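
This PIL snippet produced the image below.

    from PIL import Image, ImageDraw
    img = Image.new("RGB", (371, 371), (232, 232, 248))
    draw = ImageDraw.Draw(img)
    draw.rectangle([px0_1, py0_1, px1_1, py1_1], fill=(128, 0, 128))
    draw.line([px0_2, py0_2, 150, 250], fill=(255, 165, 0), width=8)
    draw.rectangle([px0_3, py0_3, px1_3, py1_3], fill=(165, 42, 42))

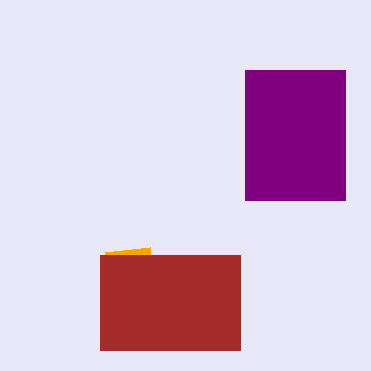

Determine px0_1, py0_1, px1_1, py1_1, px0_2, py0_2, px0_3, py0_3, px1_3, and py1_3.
px0_1 = 245
py0_1 = 70
px1_1 = 345
py1_1 = 200
px0_2 = 105
py0_2 = 255
px0_3 = 100
py0_3 = 255
px1_3 = 240
py1_3 = 350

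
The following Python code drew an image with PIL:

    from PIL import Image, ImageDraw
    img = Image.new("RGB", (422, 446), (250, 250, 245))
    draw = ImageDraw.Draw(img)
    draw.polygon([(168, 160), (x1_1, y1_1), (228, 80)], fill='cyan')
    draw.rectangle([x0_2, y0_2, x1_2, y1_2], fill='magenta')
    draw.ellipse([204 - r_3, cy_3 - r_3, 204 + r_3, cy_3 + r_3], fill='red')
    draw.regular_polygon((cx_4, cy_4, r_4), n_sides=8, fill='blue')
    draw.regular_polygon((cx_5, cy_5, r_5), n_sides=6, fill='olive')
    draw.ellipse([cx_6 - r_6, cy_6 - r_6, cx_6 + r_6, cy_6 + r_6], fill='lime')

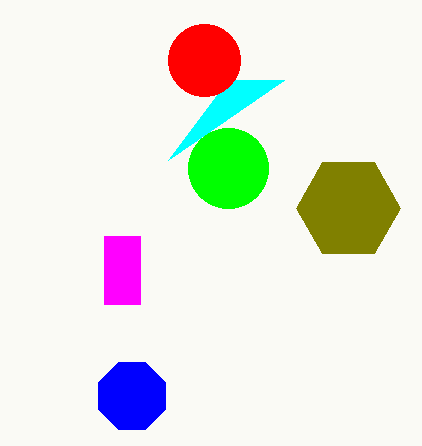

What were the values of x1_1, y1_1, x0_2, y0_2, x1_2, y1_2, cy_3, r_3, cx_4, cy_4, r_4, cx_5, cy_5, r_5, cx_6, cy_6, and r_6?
x1_1 = 284; y1_1 = 80; x0_2 = 104; y0_2 = 236; x1_2 = 140; y1_2 = 304; cy_3 = 60; r_3 = 36; cx_4 = 132; cy_4 = 396; r_4 = 36; cx_5 = 348; cy_5 = 208; r_5 = 52; cx_6 = 228; cy_6 = 168; r_6 = 40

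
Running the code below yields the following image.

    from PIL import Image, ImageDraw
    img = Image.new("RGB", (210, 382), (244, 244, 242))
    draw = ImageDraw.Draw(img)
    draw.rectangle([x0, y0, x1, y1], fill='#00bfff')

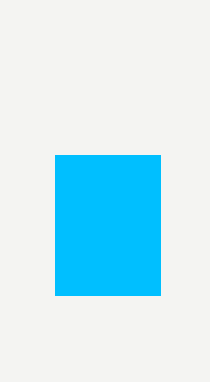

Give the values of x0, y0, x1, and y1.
x0 = 55, y0 = 155, x1 = 160, y1 = 295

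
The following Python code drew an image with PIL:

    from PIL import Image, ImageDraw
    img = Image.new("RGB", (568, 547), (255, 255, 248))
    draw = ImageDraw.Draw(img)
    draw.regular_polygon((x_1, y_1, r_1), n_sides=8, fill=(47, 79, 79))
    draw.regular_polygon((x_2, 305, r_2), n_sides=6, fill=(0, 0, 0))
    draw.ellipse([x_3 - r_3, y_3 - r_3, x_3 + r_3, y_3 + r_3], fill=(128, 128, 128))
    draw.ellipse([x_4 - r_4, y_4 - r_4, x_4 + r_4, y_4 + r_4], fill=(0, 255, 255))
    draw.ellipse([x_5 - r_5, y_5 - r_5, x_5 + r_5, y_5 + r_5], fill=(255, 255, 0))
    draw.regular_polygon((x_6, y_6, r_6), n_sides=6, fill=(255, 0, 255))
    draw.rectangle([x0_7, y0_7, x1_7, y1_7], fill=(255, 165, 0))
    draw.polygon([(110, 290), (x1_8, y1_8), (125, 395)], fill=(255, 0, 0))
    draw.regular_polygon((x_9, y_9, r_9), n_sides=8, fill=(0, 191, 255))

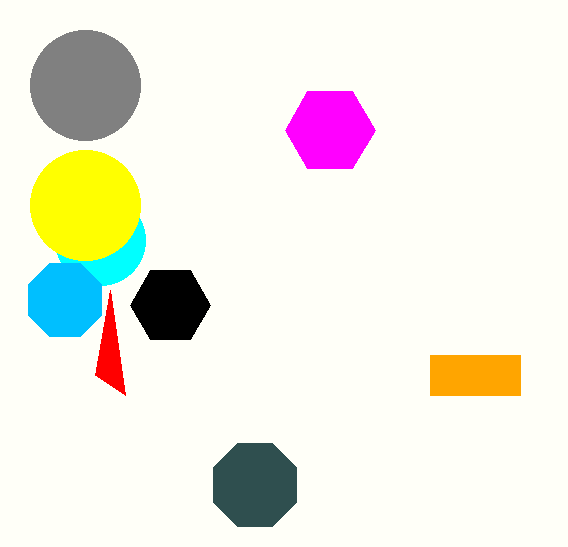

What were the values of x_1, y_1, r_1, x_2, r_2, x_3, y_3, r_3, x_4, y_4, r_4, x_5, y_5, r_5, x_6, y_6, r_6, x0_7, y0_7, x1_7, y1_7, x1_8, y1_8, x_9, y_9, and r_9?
x_1 = 255, y_1 = 485, r_1 = 45, x_2 = 170, r_2 = 40, x_3 = 85, y_3 = 85, r_3 = 55, x_4 = 100, y_4 = 240, r_4 = 45, x_5 = 85, y_5 = 205, r_5 = 55, x_6 = 330, y_6 = 130, r_6 = 45, x0_7 = 430, y0_7 = 355, x1_7 = 520, y1_7 = 395, x1_8 = 95, y1_8 = 375, x_9 = 65, y_9 = 300, r_9 = 40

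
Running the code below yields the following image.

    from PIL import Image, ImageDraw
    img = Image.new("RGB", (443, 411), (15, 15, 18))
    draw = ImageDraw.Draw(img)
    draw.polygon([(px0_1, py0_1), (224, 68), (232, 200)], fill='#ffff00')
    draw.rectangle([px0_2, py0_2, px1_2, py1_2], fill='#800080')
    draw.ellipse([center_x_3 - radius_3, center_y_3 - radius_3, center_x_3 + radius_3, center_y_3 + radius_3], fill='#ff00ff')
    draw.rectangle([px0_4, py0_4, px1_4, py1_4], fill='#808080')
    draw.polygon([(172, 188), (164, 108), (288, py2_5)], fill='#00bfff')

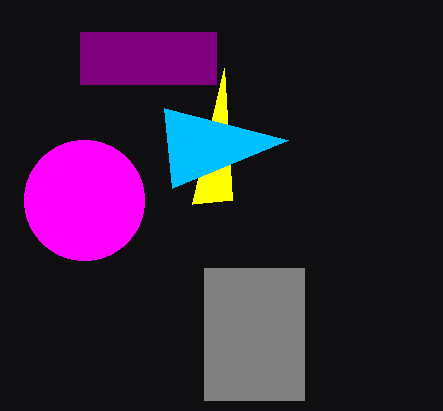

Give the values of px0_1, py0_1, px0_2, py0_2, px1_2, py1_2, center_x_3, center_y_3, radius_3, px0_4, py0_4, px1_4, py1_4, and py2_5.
px0_1 = 192
py0_1 = 204
px0_2 = 80
py0_2 = 32
px1_2 = 216
py1_2 = 84
center_x_3 = 84
center_y_3 = 200
radius_3 = 60
px0_4 = 204
py0_4 = 268
px1_4 = 304
py1_4 = 400
py2_5 = 140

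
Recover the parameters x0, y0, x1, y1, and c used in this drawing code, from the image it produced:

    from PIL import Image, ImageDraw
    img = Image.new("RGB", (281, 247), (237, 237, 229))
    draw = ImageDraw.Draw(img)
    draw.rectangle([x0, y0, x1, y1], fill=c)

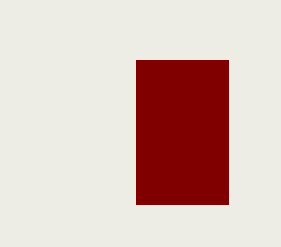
x0 = 136; y0 = 60; x1 = 228; y1 = 204; c = 'maroon'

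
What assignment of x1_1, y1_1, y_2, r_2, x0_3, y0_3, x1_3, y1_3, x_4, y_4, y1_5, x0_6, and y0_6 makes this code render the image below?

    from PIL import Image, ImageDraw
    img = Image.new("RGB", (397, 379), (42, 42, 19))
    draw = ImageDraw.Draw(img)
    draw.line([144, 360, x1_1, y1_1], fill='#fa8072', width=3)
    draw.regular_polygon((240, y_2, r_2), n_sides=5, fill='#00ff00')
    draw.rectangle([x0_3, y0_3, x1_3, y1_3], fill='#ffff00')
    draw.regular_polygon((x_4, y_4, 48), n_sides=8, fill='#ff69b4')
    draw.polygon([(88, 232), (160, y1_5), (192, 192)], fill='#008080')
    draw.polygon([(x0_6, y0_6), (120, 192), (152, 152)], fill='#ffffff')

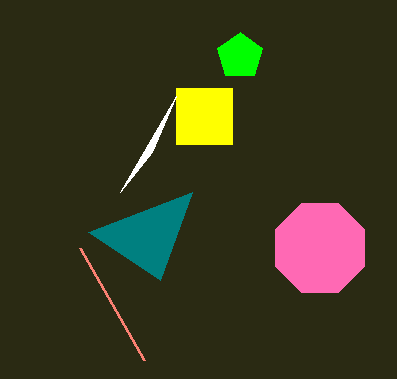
x1_1 = 80
y1_1 = 248
y_2 = 56
r_2 = 24
x0_3 = 176
y0_3 = 88
x1_3 = 232
y1_3 = 144
x_4 = 320
y_4 = 248
y1_5 = 280
x0_6 = 176
y0_6 = 96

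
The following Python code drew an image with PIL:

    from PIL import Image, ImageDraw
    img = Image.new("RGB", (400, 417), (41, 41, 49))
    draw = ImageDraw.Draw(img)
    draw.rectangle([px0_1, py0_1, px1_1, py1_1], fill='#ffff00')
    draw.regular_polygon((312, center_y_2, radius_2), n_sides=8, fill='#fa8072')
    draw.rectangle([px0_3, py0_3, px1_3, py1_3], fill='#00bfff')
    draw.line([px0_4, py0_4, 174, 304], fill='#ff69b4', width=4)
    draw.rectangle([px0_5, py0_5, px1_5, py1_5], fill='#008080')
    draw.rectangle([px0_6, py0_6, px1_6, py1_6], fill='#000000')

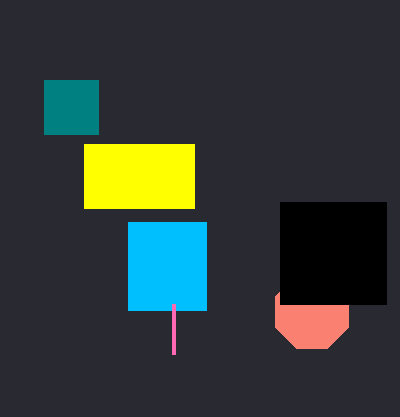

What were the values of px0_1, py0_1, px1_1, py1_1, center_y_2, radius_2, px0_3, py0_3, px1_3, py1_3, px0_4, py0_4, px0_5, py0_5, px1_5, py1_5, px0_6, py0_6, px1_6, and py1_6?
px0_1 = 84; py0_1 = 144; px1_1 = 194; py1_1 = 208; center_y_2 = 312; radius_2 = 40; px0_3 = 128; py0_3 = 222; px1_3 = 206; py1_3 = 310; px0_4 = 174; py0_4 = 354; px0_5 = 44; py0_5 = 80; px1_5 = 98; py1_5 = 134; px0_6 = 280; py0_6 = 202; px1_6 = 386; py1_6 = 304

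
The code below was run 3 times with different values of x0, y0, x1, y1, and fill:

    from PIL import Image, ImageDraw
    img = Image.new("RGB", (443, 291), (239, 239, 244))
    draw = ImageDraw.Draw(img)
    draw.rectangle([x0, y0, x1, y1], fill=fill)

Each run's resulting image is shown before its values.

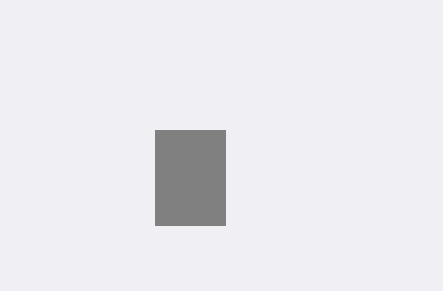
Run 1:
x0 = 155
y0 = 130
x1 = 225
y1 = 225
fill = 'gray'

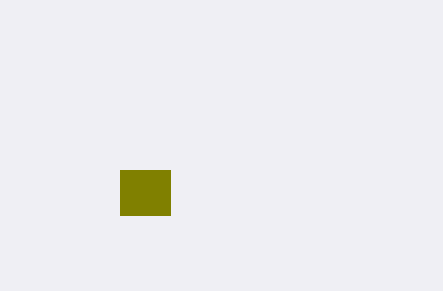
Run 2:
x0 = 120
y0 = 170
x1 = 170
y1 = 215
fill = 'olive'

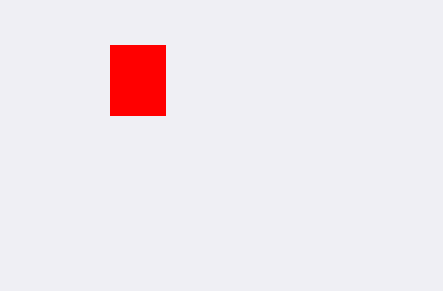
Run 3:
x0 = 110; y0 = 45; x1 = 165; y1 = 115; fill = 'red'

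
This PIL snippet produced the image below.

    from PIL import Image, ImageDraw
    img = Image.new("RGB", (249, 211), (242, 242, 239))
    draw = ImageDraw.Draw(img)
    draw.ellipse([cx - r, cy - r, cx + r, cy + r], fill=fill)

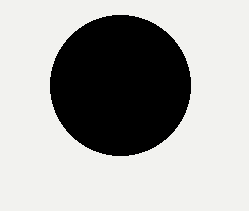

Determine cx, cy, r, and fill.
cx = 120, cy = 85, r = 70, fill = 'black'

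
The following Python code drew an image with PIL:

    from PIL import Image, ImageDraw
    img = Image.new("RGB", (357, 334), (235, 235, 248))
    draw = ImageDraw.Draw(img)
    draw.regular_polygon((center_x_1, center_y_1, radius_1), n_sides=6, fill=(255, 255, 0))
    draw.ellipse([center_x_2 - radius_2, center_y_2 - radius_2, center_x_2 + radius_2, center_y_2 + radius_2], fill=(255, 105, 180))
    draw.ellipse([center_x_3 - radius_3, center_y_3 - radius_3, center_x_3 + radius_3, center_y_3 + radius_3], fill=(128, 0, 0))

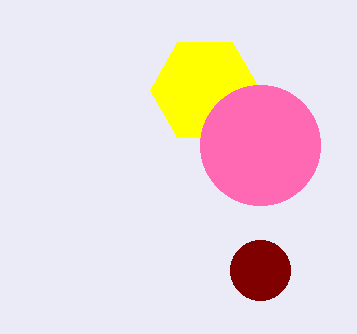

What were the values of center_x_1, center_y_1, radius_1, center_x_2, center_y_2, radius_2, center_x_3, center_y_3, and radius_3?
center_x_1 = 205, center_y_1 = 90, radius_1 = 55, center_x_2 = 260, center_y_2 = 145, radius_2 = 60, center_x_3 = 260, center_y_3 = 270, radius_3 = 30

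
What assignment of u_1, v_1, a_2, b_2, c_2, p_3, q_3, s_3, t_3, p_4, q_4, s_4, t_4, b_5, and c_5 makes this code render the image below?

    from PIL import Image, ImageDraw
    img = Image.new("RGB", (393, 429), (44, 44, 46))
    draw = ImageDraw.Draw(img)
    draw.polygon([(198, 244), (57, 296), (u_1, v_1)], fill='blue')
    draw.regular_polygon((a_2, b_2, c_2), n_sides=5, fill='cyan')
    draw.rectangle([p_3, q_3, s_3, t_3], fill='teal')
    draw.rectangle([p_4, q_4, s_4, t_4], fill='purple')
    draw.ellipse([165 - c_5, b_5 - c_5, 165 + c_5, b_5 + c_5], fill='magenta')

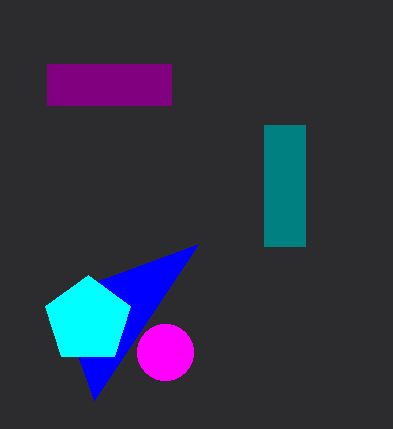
u_1 = 94; v_1 = 400; a_2 = 88; b_2 = 320; c_2 = 45; p_3 = 264; q_3 = 125; s_3 = 305; t_3 = 246; p_4 = 47; q_4 = 64; s_4 = 171; t_4 = 105; b_5 = 352; c_5 = 28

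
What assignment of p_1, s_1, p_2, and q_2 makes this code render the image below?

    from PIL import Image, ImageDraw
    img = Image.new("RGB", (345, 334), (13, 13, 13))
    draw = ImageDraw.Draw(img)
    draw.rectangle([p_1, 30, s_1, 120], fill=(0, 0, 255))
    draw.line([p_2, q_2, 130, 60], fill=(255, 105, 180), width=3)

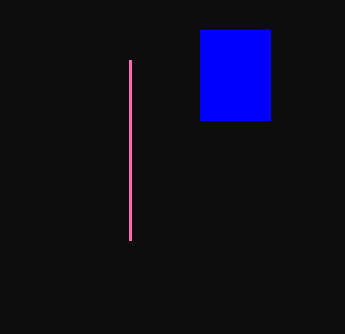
p_1 = 200
s_1 = 270
p_2 = 130
q_2 = 240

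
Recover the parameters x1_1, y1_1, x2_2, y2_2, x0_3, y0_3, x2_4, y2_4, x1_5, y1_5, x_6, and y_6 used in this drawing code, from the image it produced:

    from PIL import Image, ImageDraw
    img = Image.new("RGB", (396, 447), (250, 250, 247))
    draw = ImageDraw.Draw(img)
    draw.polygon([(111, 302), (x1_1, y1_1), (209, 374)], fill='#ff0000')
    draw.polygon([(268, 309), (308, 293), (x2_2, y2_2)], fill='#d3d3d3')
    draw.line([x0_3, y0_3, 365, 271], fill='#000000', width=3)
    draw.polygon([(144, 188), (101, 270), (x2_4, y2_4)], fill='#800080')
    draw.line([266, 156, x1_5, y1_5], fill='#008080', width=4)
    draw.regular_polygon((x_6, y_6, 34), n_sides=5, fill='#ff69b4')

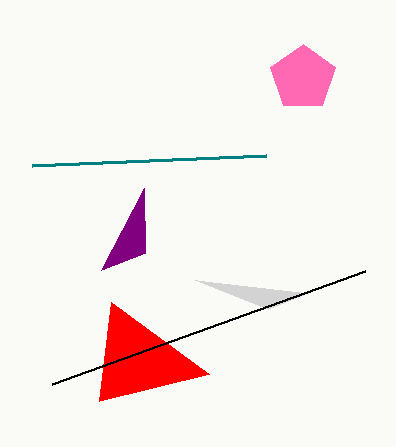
x1_1 = 99
y1_1 = 401
x2_2 = 195
y2_2 = 280
x0_3 = 52
y0_3 = 384
x2_4 = 145
y2_4 = 253
x1_5 = 32
y1_5 = 166
x_6 = 303
y_6 = 78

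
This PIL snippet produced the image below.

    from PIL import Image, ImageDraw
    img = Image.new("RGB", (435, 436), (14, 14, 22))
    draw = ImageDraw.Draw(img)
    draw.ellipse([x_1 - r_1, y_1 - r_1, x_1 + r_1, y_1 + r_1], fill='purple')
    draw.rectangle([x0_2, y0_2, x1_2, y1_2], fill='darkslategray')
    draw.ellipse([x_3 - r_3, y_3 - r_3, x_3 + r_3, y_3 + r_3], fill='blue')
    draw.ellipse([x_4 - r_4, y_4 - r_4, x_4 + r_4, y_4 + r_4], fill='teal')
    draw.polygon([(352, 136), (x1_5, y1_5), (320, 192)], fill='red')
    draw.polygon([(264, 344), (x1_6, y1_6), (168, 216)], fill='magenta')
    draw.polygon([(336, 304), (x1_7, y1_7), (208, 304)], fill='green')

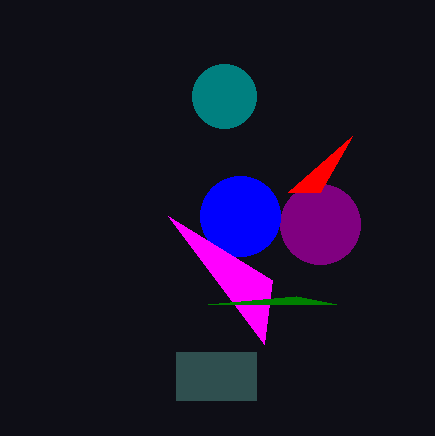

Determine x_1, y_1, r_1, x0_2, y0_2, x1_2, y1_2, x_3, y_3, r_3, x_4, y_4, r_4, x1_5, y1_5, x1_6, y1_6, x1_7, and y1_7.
x_1 = 320, y_1 = 224, r_1 = 40, x0_2 = 176, y0_2 = 352, x1_2 = 256, y1_2 = 400, x_3 = 240, y_3 = 216, r_3 = 40, x_4 = 224, y_4 = 96, r_4 = 32, x1_5 = 288, y1_5 = 192, x1_6 = 272, y1_6 = 280, x1_7 = 296, y1_7 = 296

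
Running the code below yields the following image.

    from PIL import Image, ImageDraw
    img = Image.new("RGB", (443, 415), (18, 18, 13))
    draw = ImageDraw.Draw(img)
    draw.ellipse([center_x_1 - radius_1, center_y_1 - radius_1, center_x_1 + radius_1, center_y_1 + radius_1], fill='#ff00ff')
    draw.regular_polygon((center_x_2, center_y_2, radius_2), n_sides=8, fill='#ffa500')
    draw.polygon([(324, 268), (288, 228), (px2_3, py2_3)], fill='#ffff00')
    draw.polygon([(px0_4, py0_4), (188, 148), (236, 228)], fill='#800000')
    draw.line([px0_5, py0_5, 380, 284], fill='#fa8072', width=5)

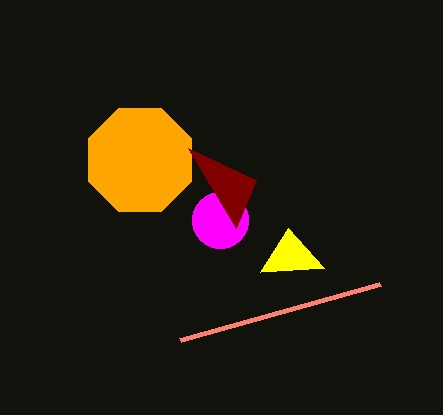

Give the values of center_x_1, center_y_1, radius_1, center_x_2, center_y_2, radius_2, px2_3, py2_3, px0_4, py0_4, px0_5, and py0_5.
center_x_1 = 220, center_y_1 = 220, radius_1 = 28, center_x_2 = 140, center_y_2 = 160, radius_2 = 56, px2_3 = 260, py2_3 = 272, px0_4 = 256, py0_4 = 180, px0_5 = 180, py0_5 = 340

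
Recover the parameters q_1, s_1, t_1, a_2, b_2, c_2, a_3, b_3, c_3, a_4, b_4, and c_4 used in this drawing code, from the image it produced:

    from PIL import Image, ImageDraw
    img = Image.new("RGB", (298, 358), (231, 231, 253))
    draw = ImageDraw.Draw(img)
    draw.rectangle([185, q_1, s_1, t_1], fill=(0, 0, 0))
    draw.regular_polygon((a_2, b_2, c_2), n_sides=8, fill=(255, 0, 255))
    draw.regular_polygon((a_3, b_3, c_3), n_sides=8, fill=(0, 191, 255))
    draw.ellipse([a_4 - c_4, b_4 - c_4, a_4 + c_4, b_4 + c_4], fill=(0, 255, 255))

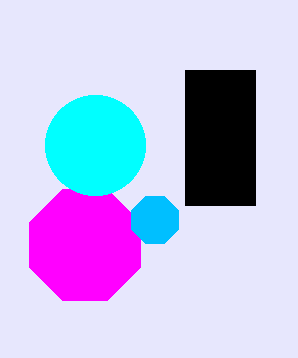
q_1 = 70, s_1 = 255, t_1 = 205, a_2 = 85, b_2 = 245, c_2 = 60, a_3 = 155, b_3 = 220, c_3 = 25, a_4 = 95, b_4 = 145, c_4 = 50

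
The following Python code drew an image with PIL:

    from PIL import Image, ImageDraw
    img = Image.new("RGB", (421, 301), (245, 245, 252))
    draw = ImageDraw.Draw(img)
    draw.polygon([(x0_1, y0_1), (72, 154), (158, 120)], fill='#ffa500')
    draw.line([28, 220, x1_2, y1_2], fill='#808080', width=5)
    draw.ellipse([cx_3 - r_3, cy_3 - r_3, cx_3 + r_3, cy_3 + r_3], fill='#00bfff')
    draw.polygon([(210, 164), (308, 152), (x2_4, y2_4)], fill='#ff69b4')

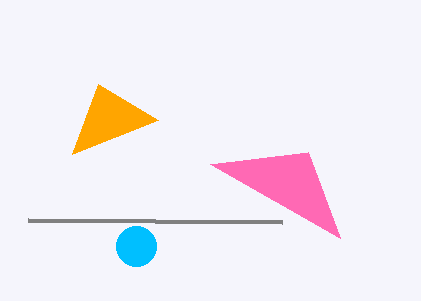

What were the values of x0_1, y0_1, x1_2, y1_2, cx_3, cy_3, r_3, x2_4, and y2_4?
x0_1 = 98, y0_1 = 84, x1_2 = 282, y1_2 = 222, cx_3 = 136, cy_3 = 246, r_3 = 20, x2_4 = 340, y2_4 = 238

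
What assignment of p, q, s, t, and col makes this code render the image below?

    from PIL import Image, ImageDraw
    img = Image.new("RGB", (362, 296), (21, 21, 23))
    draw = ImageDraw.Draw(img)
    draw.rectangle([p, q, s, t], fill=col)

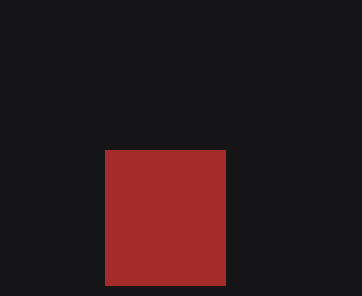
p = 105, q = 150, s = 225, t = 285, col = 'brown'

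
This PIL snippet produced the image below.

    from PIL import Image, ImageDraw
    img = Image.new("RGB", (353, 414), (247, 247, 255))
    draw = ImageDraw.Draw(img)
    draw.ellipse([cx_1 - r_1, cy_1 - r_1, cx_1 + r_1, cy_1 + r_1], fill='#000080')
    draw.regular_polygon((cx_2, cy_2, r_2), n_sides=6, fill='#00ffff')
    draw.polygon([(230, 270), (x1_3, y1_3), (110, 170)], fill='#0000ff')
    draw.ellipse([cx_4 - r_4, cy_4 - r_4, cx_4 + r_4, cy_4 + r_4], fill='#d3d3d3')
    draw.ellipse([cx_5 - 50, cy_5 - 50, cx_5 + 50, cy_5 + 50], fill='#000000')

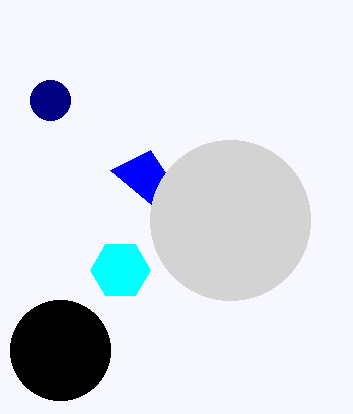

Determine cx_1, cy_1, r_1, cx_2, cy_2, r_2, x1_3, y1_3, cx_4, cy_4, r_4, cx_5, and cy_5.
cx_1 = 50, cy_1 = 100, r_1 = 20, cx_2 = 120, cy_2 = 270, r_2 = 30, x1_3 = 150, y1_3 = 150, cx_4 = 230, cy_4 = 220, r_4 = 80, cx_5 = 60, cy_5 = 350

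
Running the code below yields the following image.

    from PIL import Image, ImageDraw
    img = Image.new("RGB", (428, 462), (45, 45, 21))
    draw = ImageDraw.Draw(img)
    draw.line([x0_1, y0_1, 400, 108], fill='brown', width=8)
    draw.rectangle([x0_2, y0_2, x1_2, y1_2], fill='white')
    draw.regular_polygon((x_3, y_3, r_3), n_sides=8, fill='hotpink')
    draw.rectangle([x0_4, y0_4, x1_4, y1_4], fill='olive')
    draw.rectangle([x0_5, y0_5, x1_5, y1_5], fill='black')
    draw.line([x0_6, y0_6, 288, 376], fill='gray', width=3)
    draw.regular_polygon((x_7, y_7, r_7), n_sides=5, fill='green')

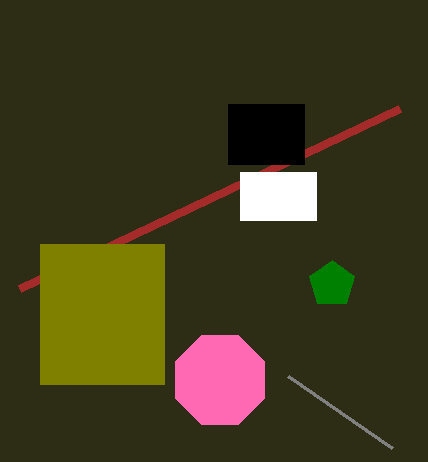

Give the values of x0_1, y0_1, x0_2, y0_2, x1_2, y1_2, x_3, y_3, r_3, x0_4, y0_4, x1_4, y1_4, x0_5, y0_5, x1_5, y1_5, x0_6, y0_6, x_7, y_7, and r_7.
x0_1 = 20, y0_1 = 288, x0_2 = 240, y0_2 = 172, x1_2 = 316, y1_2 = 220, x_3 = 220, y_3 = 380, r_3 = 48, x0_4 = 40, y0_4 = 244, x1_4 = 164, y1_4 = 384, x0_5 = 228, y0_5 = 104, x1_5 = 304, y1_5 = 164, x0_6 = 392, y0_6 = 448, x_7 = 332, y_7 = 284, r_7 = 24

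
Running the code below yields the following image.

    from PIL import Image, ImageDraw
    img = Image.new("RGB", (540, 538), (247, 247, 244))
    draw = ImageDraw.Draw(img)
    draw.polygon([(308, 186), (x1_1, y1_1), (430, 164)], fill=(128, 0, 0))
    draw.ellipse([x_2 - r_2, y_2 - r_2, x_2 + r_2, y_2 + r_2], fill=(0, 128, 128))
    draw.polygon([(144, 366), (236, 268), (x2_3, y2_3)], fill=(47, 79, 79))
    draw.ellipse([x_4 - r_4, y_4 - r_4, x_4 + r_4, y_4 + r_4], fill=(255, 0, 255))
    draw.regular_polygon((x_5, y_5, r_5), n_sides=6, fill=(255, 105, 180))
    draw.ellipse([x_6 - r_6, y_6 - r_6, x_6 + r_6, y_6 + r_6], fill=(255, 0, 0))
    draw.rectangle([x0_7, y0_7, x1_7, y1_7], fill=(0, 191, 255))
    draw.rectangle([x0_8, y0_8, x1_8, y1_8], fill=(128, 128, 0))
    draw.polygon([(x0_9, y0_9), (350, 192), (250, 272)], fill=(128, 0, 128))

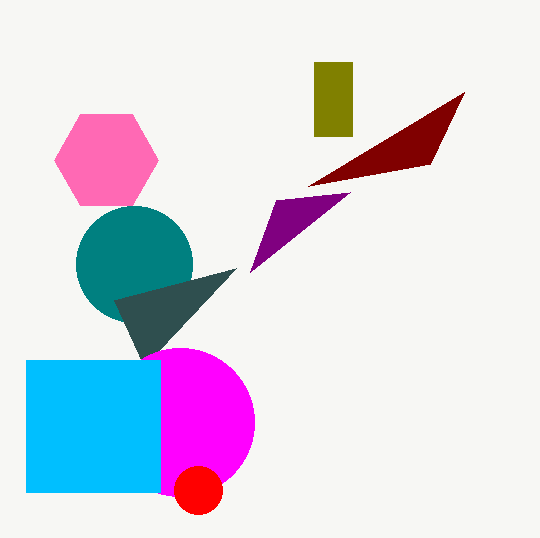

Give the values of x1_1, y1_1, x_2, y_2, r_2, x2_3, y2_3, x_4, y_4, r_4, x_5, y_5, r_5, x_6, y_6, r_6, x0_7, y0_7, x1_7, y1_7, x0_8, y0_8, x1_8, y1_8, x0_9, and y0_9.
x1_1 = 464; y1_1 = 92; x_2 = 134; y_2 = 264; r_2 = 58; x2_3 = 114; y2_3 = 300; x_4 = 180; y_4 = 422; r_4 = 74; x_5 = 106; y_5 = 160; r_5 = 52; x_6 = 198; y_6 = 490; r_6 = 24; x0_7 = 26; y0_7 = 360; x1_7 = 160; y1_7 = 492; x0_8 = 314; y0_8 = 62; x1_8 = 352; y1_8 = 136; x0_9 = 276; y0_9 = 200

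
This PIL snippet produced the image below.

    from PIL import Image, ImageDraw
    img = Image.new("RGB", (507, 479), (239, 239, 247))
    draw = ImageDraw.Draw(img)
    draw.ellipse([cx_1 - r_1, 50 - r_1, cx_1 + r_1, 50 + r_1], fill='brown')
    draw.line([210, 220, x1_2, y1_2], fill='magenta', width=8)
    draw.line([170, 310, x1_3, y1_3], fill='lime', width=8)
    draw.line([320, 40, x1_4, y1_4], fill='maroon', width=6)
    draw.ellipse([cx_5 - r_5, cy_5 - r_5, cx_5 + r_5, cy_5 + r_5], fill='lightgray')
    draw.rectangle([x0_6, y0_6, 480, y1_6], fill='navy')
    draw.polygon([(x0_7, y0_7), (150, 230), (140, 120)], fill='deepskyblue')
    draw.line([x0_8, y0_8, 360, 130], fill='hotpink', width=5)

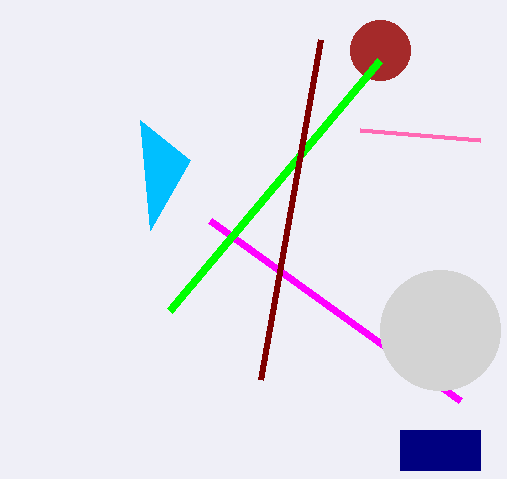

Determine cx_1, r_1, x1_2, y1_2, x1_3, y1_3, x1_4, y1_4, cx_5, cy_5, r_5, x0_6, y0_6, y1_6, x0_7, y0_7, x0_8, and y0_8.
cx_1 = 380
r_1 = 30
x1_2 = 460
y1_2 = 400
x1_3 = 380
y1_3 = 60
x1_4 = 260
y1_4 = 380
cx_5 = 440
cy_5 = 330
r_5 = 60
x0_6 = 400
y0_6 = 430
y1_6 = 470
x0_7 = 190
y0_7 = 160
x0_8 = 480
y0_8 = 140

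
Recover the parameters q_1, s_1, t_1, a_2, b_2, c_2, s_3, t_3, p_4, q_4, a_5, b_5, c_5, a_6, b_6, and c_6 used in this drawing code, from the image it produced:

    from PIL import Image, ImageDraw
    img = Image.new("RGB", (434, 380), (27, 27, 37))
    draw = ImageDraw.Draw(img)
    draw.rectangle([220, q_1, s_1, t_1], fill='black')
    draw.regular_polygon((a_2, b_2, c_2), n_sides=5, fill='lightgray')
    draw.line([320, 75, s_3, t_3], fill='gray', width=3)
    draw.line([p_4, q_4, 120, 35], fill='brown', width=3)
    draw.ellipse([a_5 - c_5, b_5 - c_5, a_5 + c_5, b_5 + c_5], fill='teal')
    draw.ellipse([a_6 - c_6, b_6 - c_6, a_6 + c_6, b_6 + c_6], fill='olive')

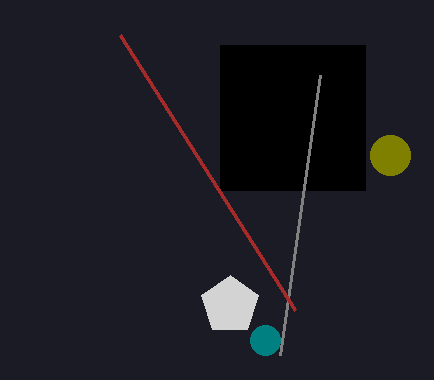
q_1 = 45, s_1 = 365, t_1 = 190, a_2 = 230, b_2 = 305, c_2 = 30, s_3 = 280, t_3 = 355, p_4 = 295, q_4 = 310, a_5 = 265, b_5 = 340, c_5 = 15, a_6 = 390, b_6 = 155, c_6 = 20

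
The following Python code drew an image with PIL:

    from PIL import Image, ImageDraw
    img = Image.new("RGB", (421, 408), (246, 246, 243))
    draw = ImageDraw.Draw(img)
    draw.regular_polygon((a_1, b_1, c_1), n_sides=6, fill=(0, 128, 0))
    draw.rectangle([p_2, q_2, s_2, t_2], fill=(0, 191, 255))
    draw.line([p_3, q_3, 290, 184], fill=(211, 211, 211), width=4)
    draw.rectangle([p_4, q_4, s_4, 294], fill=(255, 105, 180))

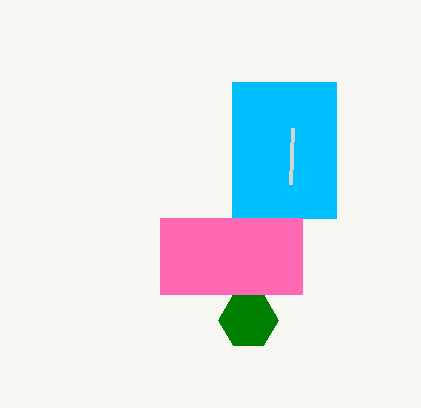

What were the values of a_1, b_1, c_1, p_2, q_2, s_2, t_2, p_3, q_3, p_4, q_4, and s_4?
a_1 = 248, b_1 = 320, c_1 = 30, p_2 = 232, q_2 = 82, s_2 = 336, t_2 = 218, p_3 = 292, q_3 = 128, p_4 = 160, q_4 = 218, s_4 = 302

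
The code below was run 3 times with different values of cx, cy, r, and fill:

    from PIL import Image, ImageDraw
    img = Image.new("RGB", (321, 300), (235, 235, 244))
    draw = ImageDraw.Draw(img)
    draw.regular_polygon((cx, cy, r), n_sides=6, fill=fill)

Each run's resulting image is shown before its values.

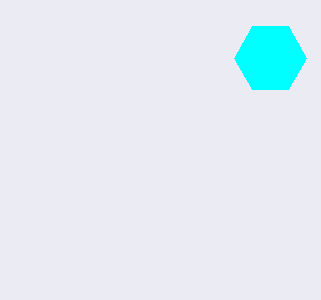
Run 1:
cx = 270, cy = 58, r = 36, fill = 'cyan'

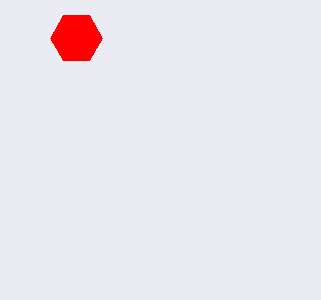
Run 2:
cx = 76
cy = 38
r = 26
fill = 'red'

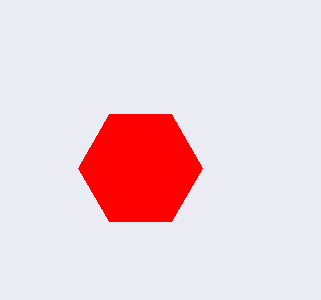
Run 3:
cx = 140, cy = 168, r = 62, fill = 'red'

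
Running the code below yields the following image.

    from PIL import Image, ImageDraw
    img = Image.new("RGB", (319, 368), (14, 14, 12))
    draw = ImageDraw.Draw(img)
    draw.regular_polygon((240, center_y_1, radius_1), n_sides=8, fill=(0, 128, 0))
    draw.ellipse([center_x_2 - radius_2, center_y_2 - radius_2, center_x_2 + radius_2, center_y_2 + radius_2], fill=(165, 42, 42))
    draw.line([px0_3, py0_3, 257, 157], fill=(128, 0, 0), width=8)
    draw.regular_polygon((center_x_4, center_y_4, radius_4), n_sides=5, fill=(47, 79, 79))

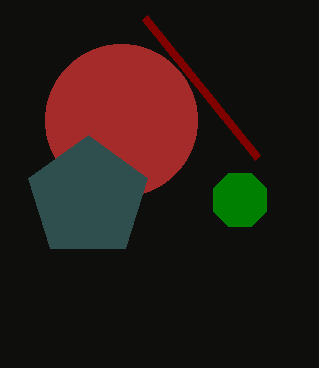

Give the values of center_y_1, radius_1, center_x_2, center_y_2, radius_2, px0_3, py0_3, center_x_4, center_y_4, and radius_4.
center_y_1 = 200
radius_1 = 29
center_x_2 = 121
center_y_2 = 120
radius_2 = 76
px0_3 = 144
py0_3 = 17
center_x_4 = 88
center_y_4 = 198
radius_4 = 63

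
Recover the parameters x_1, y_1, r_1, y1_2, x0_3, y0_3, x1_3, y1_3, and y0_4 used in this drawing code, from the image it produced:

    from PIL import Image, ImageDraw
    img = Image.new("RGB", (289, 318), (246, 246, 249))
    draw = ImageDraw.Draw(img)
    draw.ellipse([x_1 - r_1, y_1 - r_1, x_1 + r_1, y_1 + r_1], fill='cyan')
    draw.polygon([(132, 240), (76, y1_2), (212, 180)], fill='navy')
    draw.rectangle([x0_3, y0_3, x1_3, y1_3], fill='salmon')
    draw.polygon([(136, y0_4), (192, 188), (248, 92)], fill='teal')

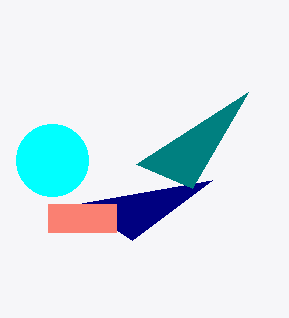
x_1 = 52
y_1 = 160
r_1 = 36
y1_2 = 204
x0_3 = 48
y0_3 = 204
x1_3 = 116
y1_3 = 232
y0_4 = 164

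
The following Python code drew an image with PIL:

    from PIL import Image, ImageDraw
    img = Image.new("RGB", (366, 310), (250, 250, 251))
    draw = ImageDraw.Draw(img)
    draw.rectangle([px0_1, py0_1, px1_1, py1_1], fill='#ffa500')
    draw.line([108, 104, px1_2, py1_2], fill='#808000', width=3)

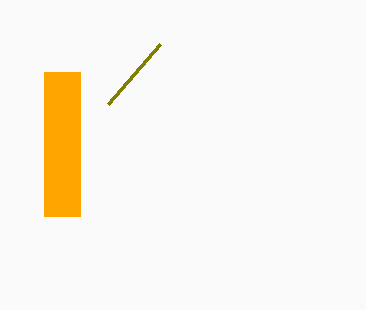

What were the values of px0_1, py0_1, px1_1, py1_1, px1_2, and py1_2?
px0_1 = 44; py0_1 = 72; px1_1 = 80; py1_1 = 216; px1_2 = 160; py1_2 = 44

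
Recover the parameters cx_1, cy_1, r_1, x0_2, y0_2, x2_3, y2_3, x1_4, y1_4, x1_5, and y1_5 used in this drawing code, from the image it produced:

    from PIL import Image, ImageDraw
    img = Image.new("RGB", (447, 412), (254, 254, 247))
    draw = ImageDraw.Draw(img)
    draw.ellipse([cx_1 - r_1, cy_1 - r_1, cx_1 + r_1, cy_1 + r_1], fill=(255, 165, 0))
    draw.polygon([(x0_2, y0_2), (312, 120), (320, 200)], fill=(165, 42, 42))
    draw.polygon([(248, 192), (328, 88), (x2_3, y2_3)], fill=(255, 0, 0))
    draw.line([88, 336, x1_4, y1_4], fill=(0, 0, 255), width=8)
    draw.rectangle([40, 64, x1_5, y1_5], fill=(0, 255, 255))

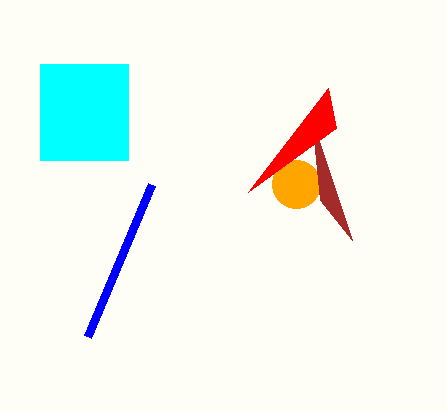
cx_1 = 296; cy_1 = 184; r_1 = 24; x0_2 = 352; y0_2 = 240; x2_3 = 336; y2_3 = 128; x1_4 = 152; y1_4 = 184; x1_5 = 128; y1_5 = 160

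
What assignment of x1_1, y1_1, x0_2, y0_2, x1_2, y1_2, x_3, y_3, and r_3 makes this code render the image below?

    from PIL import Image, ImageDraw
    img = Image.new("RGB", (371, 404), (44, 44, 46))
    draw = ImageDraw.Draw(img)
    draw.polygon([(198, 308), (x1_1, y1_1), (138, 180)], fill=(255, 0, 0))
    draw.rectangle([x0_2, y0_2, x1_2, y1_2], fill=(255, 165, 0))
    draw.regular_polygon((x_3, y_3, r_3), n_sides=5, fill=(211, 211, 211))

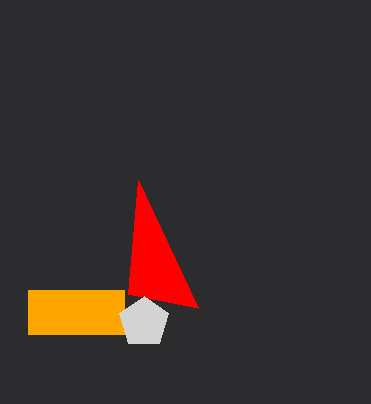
x1_1 = 128
y1_1 = 294
x0_2 = 28
y0_2 = 290
x1_2 = 124
y1_2 = 334
x_3 = 144
y_3 = 322
r_3 = 26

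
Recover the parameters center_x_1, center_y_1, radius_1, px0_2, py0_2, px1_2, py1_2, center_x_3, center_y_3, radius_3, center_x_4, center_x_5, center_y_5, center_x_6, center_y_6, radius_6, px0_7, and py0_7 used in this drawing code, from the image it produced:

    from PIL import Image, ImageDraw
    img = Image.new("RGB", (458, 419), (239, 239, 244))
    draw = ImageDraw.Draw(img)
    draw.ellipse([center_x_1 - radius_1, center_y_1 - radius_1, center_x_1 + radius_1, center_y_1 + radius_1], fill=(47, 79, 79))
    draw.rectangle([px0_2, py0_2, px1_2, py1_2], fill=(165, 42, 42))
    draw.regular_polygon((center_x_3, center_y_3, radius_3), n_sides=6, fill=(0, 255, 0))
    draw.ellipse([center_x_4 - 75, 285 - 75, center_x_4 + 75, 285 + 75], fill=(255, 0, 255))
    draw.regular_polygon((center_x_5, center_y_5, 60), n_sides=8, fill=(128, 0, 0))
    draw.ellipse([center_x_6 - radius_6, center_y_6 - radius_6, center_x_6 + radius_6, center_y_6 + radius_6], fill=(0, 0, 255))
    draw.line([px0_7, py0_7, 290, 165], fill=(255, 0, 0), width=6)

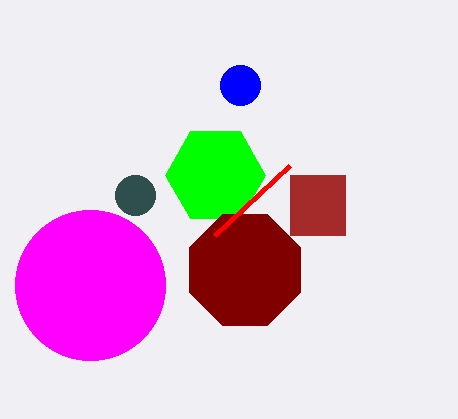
center_x_1 = 135
center_y_1 = 195
radius_1 = 20
px0_2 = 290
py0_2 = 175
px1_2 = 345
py1_2 = 235
center_x_3 = 215
center_y_3 = 175
radius_3 = 50
center_x_4 = 90
center_x_5 = 245
center_y_5 = 270
center_x_6 = 240
center_y_6 = 85
radius_6 = 20
px0_7 = 215
py0_7 = 235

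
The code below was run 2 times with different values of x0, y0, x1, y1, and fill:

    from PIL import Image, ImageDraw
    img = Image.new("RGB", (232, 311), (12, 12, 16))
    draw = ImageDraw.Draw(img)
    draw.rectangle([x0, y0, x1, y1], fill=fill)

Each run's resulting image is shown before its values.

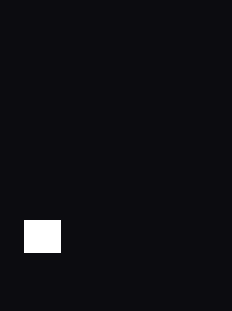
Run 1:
x0 = 24
y0 = 220
x1 = 60
y1 = 252
fill = 'white'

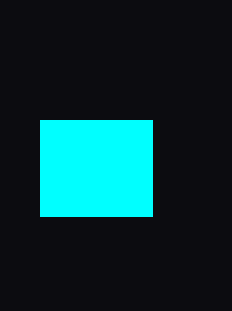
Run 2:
x0 = 40; y0 = 120; x1 = 152; y1 = 216; fill = 'cyan'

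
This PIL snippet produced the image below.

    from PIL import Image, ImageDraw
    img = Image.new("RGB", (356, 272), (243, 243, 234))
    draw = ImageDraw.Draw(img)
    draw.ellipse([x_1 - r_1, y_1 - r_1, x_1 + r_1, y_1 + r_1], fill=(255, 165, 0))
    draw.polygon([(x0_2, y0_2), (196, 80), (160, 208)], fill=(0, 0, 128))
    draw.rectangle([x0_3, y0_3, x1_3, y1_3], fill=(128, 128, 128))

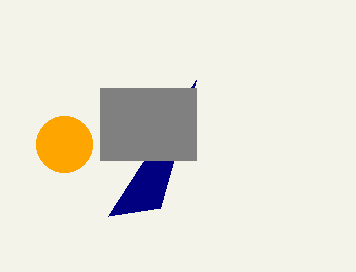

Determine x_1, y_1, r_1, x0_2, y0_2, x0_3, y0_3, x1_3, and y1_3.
x_1 = 64; y_1 = 144; r_1 = 28; x0_2 = 108; y0_2 = 216; x0_3 = 100; y0_3 = 88; x1_3 = 196; y1_3 = 160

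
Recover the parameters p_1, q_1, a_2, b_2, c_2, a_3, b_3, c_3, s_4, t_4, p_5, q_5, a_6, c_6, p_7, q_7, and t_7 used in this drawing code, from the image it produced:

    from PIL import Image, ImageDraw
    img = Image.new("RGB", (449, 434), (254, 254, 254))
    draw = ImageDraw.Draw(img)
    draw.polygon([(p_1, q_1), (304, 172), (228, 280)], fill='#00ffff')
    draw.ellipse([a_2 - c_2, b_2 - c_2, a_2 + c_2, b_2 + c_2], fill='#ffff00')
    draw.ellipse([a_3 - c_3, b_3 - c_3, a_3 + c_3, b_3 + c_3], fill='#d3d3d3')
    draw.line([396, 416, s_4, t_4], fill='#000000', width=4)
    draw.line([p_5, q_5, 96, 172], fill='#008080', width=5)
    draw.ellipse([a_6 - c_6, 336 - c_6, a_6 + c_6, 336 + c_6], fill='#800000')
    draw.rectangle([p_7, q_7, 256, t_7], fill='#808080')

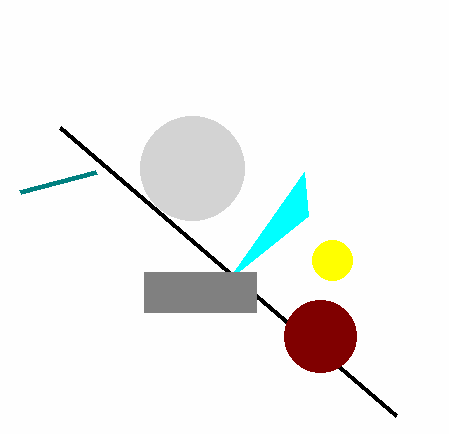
p_1 = 308, q_1 = 216, a_2 = 332, b_2 = 260, c_2 = 20, a_3 = 192, b_3 = 168, c_3 = 52, s_4 = 60, t_4 = 128, p_5 = 20, q_5 = 192, a_6 = 320, c_6 = 36, p_7 = 144, q_7 = 272, t_7 = 312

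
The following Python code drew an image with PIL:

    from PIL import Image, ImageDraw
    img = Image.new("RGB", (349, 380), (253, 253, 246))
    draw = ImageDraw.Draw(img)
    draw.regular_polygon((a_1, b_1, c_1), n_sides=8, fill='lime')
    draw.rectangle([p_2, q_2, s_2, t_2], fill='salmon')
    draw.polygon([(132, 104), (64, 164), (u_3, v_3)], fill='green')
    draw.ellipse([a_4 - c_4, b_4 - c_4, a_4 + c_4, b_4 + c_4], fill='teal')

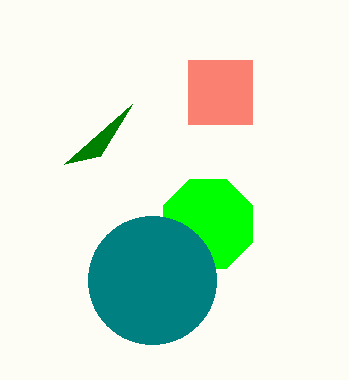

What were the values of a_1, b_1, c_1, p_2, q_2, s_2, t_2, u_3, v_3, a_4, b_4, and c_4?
a_1 = 208
b_1 = 224
c_1 = 48
p_2 = 188
q_2 = 60
s_2 = 252
t_2 = 124
u_3 = 100
v_3 = 156
a_4 = 152
b_4 = 280
c_4 = 64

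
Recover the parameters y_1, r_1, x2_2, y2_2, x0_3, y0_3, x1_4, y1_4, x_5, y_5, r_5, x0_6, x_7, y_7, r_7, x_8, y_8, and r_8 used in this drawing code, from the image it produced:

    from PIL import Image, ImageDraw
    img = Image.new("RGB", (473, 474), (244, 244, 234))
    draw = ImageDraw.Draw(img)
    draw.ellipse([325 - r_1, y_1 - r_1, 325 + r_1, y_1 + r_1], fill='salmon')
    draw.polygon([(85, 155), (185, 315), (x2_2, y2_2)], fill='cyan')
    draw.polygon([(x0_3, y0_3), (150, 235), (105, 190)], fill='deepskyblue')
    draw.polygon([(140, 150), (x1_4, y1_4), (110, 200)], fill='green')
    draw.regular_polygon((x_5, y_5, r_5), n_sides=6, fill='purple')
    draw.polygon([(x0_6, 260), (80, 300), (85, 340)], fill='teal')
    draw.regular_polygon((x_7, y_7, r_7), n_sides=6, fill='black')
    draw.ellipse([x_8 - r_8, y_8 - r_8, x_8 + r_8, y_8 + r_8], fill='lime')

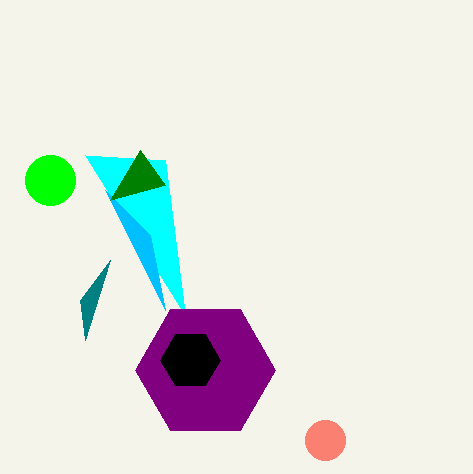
y_1 = 440; r_1 = 20; x2_2 = 165; y2_2 = 160; x0_3 = 165; y0_3 = 310; x1_4 = 165; y1_4 = 185; x_5 = 205; y_5 = 370; r_5 = 70; x0_6 = 110; x_7 = 190; y_7 = 360; r_7 = 30; x_8 = 50; y_8 = 180; r_8 = 25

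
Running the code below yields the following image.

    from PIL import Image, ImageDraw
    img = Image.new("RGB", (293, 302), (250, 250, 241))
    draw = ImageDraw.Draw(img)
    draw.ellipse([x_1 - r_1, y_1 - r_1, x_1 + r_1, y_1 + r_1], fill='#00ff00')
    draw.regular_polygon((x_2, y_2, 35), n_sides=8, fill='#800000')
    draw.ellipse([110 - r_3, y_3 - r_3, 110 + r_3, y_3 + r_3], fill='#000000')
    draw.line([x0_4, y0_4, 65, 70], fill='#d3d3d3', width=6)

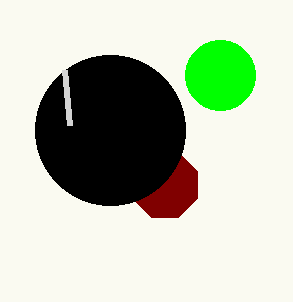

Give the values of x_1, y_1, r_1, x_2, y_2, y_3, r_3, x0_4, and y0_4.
x_1 = 220
y_1 = 75
r_1 = 35
x_2 = 165
y_2 = 185
y_3 = 130
r_3 = 75
x0_4 = 70
y0_4 = 125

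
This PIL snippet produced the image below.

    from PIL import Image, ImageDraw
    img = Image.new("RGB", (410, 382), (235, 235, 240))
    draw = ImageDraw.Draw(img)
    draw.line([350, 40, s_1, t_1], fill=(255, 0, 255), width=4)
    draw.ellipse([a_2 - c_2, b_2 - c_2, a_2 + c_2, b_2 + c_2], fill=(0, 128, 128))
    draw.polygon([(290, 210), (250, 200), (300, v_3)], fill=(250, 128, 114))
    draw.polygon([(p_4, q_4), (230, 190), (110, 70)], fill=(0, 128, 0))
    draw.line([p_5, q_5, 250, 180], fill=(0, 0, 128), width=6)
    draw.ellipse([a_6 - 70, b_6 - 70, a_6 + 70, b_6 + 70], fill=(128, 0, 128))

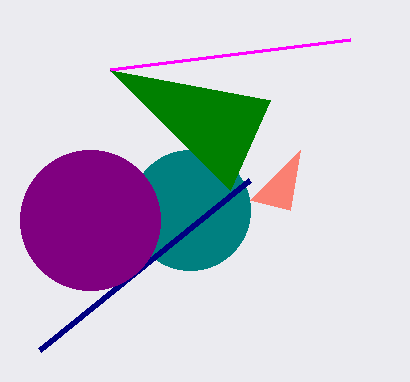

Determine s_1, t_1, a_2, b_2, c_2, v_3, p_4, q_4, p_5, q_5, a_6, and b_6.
s_1 = 110; t_1 = 70; a_2 = 190; b_2 = 210; c_2 = 60; v_3 = 150; p_4 = 270; q_4 = 100; p_5 = 40; q_5 = 350; a_6 = 90; b_6 = 220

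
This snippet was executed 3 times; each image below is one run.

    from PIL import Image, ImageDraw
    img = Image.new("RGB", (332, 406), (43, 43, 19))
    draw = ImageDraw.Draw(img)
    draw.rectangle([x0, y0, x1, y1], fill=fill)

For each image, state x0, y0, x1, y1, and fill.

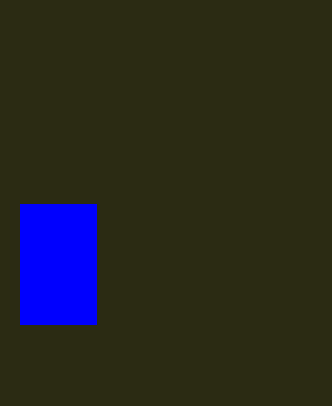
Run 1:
x0 = 20; y0 = 204; x1 = 96; y1 = 324; fill = 'blue'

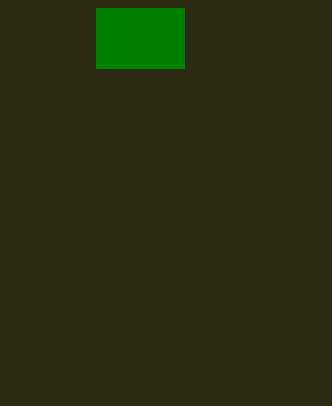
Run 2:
x0 = 96; y0 = 8; x1 = 184; y1 = 68; fill = 'green'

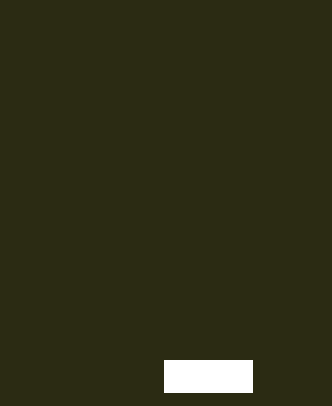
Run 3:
x0 = 164, y0 = 360, x1 = 252, y1 = 392, fill = 'white'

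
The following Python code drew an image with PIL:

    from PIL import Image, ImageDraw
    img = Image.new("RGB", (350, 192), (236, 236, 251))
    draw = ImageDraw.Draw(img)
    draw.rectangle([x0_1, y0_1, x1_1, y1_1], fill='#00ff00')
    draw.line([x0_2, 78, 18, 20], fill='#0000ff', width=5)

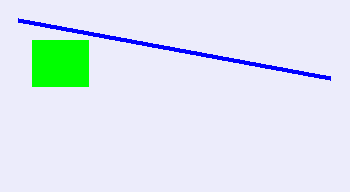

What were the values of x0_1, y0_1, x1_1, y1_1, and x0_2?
x0_1 = 32
y0_1 = 40
x1_1 = 88
y1_1 = 86
x0_2 = 330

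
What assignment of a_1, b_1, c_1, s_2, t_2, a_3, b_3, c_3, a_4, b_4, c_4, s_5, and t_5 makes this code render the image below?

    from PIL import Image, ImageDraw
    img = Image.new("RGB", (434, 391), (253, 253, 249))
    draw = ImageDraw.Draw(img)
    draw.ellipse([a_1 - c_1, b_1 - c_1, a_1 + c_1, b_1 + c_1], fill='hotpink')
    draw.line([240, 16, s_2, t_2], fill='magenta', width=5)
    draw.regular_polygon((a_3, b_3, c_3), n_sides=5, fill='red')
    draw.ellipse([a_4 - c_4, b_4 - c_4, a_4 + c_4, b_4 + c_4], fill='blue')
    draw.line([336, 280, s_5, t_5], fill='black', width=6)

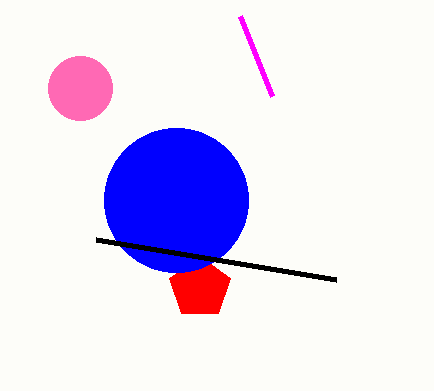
a_1 = 80; b_1 = 88; c_1 = 32; s_2 = 272; t_2 = 96; a_3 = 200; b_3 = 288; c_3 = 32; a_4 = 176; b_4 = 200; c_4 = 72; s_5 = 96; t_5 = 240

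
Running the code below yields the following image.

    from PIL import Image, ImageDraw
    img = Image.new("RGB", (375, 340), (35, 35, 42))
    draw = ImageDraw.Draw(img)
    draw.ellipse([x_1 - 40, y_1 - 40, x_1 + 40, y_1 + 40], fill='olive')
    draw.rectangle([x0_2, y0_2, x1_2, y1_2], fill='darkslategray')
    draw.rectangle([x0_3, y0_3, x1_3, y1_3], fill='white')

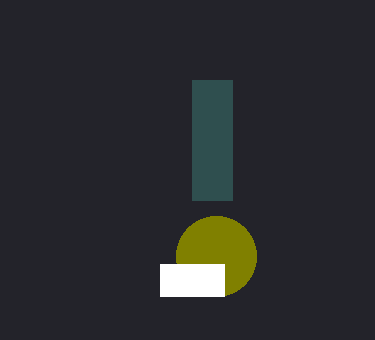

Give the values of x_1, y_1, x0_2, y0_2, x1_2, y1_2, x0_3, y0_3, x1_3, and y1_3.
x_1 = 216, y_1 = 256, x0_2 = 192, y0_2 = 80, x1_2 = 232, y1_2 = 200, x0_3 = 160, y0_3 = 264, x1_3 = 224, y1_3 = 296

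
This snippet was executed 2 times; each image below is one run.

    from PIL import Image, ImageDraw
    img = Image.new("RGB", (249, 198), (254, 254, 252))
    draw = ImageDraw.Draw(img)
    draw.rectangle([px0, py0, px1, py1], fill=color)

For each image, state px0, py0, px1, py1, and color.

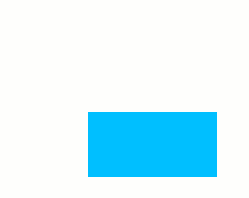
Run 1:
px0 = 88; py0 = 112; px1 = 216; py1 = 176; color = 'deepskyblue'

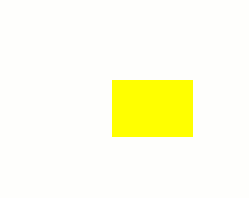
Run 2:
px0 = 112, py0 = 80, px1 = 192, py1 = 136, color = 'yellow'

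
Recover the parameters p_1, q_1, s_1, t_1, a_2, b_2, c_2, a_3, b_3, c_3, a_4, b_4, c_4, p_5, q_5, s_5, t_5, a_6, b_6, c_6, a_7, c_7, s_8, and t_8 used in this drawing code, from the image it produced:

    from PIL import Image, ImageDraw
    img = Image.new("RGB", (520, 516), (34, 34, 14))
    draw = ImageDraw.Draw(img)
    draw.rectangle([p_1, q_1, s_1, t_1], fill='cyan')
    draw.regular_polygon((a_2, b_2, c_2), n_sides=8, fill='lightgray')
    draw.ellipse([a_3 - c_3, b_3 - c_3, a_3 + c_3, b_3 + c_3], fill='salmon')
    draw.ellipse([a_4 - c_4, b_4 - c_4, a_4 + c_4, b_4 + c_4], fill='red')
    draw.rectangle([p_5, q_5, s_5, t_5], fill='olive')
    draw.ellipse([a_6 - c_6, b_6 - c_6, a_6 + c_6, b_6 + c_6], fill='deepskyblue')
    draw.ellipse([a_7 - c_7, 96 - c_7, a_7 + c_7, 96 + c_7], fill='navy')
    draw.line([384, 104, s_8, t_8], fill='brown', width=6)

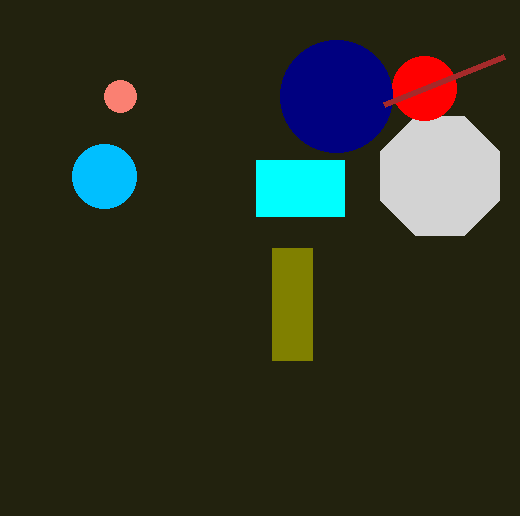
p_1 = 256; q_1 = 160; s_1 = 344; t_1 = 216; a_2 = 440; b_2 = 176; c_2 = 64; a_3 = 120; b_3 = 96; c_3 = 16; a_4 = 424; b_4 = 88; c_4 = 32; p_5 = 272; q_5 = 248; s_5 = 312; t_5 = 360; a_6 = 104; b_6 = 176; c_6 = 32; a_7 = 336; c_7 = 56; s_8 = 504; t_8 = 56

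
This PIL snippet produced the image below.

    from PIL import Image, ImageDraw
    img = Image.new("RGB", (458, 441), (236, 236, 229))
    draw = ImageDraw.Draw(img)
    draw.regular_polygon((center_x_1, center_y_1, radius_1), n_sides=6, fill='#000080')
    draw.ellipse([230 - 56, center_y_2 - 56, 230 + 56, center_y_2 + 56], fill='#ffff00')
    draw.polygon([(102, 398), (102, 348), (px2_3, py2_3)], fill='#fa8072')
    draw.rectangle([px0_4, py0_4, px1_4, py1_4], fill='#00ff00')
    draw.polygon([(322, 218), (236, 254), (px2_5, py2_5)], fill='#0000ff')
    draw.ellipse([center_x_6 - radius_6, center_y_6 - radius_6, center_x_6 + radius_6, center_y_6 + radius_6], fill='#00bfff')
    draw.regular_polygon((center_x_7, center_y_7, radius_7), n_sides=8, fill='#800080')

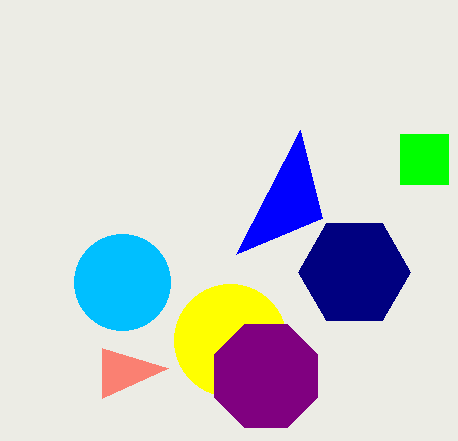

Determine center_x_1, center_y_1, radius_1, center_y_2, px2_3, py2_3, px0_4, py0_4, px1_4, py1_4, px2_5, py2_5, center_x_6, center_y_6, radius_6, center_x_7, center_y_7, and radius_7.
center_x_1 = 354, center_y_1 = 272, radius_1 = 56, center_y_2 = 340, px2_3 = 168, py2_3 = 368, px0_4 = 400, py0_4 = 134, px1_4 = 448, py1_4 = 184, px2_5 = 300, py2_5 = 130, center_x_6 = 122, center_y_6 = 282, radius_6 = 48, center_x_7 = 266, center_y_7 = 376, radius_7 = 56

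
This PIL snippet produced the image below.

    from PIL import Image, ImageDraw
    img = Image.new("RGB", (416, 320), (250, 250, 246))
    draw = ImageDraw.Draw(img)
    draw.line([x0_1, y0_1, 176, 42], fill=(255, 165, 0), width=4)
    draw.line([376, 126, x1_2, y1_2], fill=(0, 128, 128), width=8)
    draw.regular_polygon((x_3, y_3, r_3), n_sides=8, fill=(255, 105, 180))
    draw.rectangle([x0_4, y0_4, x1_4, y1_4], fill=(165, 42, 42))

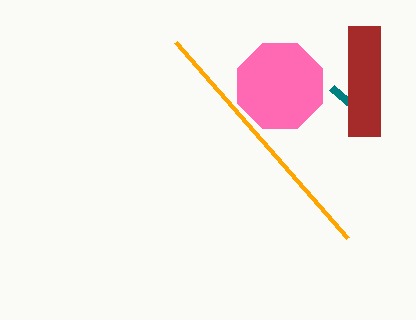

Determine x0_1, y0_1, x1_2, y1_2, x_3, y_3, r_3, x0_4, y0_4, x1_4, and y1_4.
x0_1 = 348, y0_1 = 238, x1_2 = 332, y1_2 = 88, x_3 = 280, y_3 = 86, r_3 = 46, x0_4 = 348, y0_4 = 26, x1_4 = 380, y1_4 = 136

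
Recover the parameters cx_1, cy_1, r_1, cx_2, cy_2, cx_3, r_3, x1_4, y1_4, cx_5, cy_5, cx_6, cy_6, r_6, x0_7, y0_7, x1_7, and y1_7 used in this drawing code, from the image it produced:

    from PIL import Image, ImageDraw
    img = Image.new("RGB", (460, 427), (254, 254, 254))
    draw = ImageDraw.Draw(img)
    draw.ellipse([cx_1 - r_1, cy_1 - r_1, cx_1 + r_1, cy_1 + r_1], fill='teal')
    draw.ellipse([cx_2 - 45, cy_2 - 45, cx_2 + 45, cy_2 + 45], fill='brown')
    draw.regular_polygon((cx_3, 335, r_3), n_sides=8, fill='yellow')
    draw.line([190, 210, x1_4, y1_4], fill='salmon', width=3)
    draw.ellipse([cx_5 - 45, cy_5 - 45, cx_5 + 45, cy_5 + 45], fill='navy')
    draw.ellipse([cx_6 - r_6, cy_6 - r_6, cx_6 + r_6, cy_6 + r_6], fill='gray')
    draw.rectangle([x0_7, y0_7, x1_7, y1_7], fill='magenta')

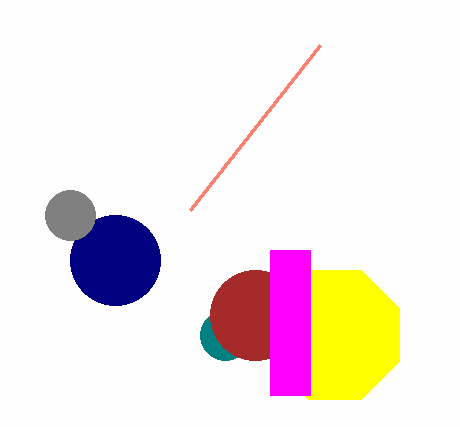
cx_1 = 225; cy_1 = 335; r_1 = 25; cx_2 = 255; cy_2 = 315; cx_3 = 335; r_3 = 70; x1_4 = 320; y1_4 = 45; cx_5 = 115; cy_5 = 260; cx_6 = 70; cy_6 = 215; r_6 = 25; x0_7 = 270; y0_7 = 250; x1_7 = 310; y1_7 = 395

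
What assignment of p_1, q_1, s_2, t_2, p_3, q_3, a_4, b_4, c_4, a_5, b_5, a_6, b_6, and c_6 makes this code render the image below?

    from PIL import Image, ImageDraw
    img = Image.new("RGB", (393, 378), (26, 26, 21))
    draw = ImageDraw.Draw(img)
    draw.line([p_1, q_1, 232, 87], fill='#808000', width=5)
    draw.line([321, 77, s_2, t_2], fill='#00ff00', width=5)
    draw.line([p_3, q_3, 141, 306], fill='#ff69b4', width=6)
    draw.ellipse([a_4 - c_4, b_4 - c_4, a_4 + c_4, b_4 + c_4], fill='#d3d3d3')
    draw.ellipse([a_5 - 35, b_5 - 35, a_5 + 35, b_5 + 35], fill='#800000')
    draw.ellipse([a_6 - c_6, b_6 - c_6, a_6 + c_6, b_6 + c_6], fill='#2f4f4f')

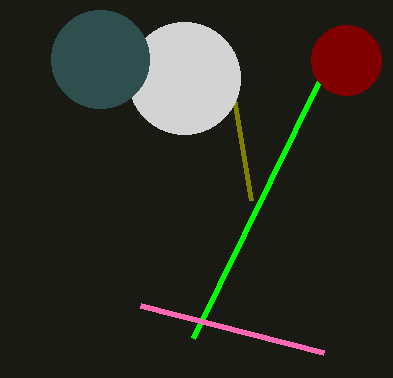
p_1 = 251, q_1 = 200, s_2 = 193, t_2 = 338, p_3 = 324, q_3 = 353, a_4 = 184, b_4 = 78, c_4 = 56, a_5 = 346, b_5 = 60, a_6 = 100, b_6 = 59, c_6 = 49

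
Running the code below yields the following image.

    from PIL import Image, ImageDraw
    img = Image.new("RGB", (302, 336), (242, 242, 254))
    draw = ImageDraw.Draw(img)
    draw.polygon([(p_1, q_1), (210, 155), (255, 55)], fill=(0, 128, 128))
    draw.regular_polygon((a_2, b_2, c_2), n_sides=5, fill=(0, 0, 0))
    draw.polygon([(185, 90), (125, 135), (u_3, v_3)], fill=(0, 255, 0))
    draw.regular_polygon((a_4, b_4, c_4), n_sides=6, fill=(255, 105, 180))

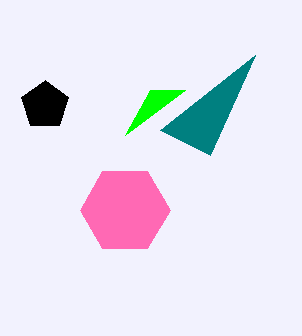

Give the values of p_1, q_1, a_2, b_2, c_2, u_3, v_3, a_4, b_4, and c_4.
p_1 = 160
q_1 = 130
a_2 = 45
b_2 = 105
c_2 = 25
u_3 = 150
v_3 = 90
a_4 = 125
b_4 = 210
c_4 = 45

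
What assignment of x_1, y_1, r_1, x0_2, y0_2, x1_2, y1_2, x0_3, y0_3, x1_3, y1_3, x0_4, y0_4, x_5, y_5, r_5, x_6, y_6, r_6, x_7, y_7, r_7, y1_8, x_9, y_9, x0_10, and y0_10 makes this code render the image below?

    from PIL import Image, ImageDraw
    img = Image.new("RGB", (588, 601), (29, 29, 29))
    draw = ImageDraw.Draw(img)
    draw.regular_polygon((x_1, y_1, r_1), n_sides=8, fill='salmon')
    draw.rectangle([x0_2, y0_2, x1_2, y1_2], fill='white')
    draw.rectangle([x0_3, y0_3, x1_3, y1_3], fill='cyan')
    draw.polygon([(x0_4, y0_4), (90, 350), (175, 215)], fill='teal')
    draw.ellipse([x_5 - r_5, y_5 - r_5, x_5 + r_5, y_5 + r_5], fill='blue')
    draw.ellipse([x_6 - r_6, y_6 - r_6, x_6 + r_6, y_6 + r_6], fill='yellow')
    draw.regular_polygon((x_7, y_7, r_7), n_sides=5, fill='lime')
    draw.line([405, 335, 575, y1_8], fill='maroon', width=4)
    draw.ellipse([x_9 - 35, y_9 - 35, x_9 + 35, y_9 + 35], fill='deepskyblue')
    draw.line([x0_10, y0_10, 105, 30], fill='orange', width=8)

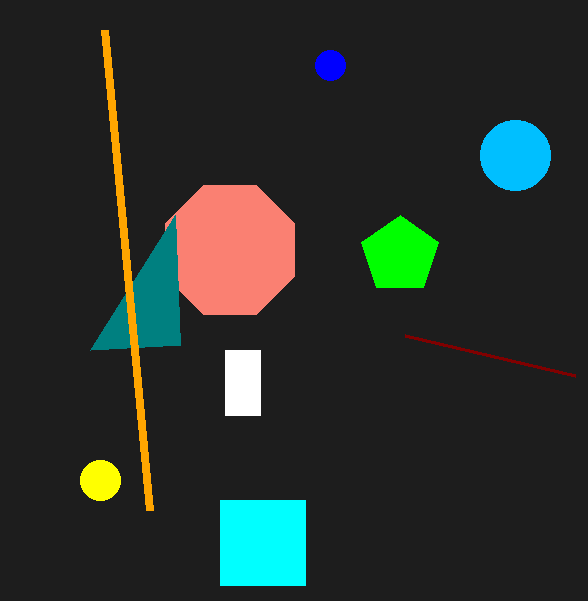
x_1 = 230; y_1 = 250; r_1 = 70; x0_2 = 225; y0_2 = 350; x1_2 = 260; y1_2 = 415; x0_3 = 220; y0_3 = 500; x1_3 = 305; y1_3 = 585; x0_4 = 180; y0_4 = 345; x_5 = 330; y_5 = 65; r_5 = 15; x_6 = 100; y_6 = 480; r_6 = 20; x_7 = 400; y_7 = 255; r_7 = 40; y1_8 = 375; x_9 = 515; y_9 = 155; x0_10 = 150; y0_10 = 510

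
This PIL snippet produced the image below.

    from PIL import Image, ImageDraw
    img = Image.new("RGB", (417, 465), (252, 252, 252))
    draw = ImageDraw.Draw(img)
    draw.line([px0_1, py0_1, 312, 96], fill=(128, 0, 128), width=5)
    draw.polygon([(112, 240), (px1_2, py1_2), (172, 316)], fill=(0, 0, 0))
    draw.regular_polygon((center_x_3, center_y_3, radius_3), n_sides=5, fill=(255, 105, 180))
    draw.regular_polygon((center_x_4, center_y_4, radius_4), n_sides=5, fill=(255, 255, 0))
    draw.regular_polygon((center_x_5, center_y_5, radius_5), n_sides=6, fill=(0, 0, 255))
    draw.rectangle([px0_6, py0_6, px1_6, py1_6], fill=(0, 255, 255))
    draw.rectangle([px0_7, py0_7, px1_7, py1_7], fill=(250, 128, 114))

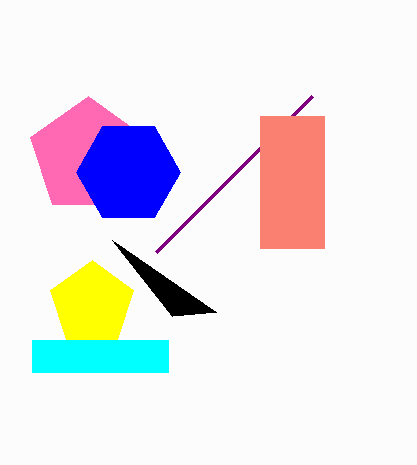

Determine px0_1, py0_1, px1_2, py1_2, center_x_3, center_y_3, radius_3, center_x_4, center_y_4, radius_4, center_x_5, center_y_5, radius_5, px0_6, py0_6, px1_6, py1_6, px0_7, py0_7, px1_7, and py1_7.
px0_1 = 156
py0_1 = 252
px1_2 = 216
py1_2 = 312
center_x_3 = 88
center_y_3 = 156
radius_3 = 60
center_x_4 = 92
center_y_4 = 304
radius_4 = 44
center_x_5 = 128
center_y_5 = 172
radius_5 = 52
px0_6 = 32
py0_6 = 340
px1_6 = 168
py1_6 = 372
px0_7 = 260
py0_7 = 116
px1_7 = 324
py1_7 = 248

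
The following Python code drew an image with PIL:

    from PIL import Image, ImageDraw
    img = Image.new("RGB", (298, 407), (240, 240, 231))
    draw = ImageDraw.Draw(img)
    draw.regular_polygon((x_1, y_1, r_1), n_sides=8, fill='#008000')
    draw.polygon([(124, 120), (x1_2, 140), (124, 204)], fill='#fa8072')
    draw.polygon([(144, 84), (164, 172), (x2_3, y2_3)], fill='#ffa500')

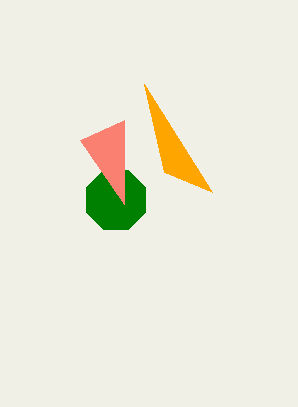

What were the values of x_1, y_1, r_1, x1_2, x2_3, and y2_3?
x_1 = 116; y_1 = 200; r_1 = 32; x1_2 = 80; x2_3 = 212; y2_3 = 192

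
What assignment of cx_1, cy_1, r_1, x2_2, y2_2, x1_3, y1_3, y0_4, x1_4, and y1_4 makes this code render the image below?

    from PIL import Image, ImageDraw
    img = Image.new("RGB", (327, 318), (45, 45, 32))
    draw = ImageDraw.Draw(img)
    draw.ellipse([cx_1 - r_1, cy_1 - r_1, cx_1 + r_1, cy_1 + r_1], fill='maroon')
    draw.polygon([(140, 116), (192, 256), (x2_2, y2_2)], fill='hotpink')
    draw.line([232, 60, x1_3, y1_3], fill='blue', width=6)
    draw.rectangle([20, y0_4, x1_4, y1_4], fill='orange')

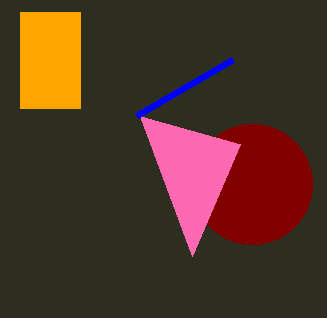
cx_1 = 252
cy_1 = 184
r_1 = 60
x2_2 = 240
y2_2 = 144
x1_3 = 136
y1_3 = 116
y0_4 = 12
x1_4 = 80
y1_4 = 108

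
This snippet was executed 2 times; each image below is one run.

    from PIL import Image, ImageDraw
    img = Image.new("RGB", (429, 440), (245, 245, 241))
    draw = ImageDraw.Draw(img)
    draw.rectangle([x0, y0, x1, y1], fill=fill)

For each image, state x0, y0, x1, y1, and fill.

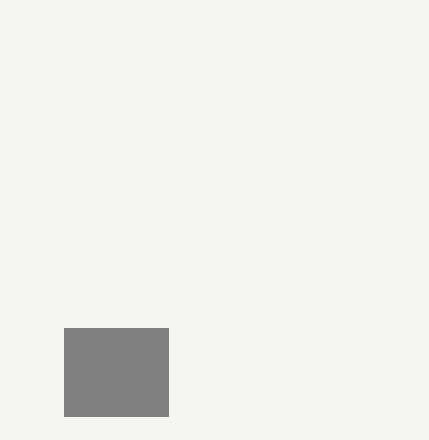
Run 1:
x0 = 64; y0 = 328; x1 = 168; y1 = 416; fill = 'gray'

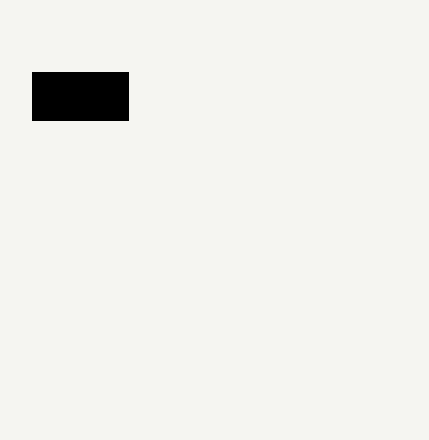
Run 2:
x0 = 32, y0 = 72, x1 = 128, y1 = 120, fill = 'black'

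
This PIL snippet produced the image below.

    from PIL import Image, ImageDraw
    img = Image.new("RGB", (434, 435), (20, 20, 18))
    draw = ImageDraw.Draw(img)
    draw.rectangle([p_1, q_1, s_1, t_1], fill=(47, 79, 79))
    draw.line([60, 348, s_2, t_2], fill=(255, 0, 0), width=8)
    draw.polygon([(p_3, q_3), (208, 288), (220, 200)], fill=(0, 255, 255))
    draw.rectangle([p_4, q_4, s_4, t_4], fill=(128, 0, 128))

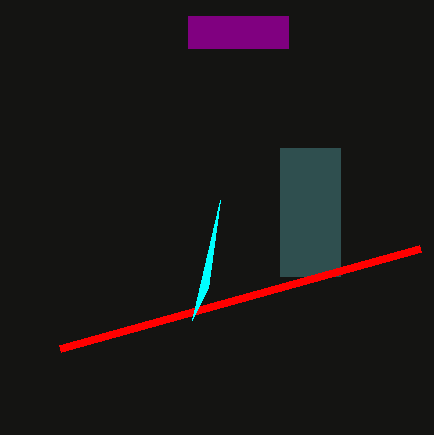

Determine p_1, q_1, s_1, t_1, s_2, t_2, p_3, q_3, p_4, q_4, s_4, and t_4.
p_1 = 280
q_1 = 148
s_1 = 340
t_1 = 276
s_2 = 420
t_2 = 248
p_3 = 192
q_3 = 320
p_4 = 188
q_4 = 16
s_4 = 288
t_4 = 48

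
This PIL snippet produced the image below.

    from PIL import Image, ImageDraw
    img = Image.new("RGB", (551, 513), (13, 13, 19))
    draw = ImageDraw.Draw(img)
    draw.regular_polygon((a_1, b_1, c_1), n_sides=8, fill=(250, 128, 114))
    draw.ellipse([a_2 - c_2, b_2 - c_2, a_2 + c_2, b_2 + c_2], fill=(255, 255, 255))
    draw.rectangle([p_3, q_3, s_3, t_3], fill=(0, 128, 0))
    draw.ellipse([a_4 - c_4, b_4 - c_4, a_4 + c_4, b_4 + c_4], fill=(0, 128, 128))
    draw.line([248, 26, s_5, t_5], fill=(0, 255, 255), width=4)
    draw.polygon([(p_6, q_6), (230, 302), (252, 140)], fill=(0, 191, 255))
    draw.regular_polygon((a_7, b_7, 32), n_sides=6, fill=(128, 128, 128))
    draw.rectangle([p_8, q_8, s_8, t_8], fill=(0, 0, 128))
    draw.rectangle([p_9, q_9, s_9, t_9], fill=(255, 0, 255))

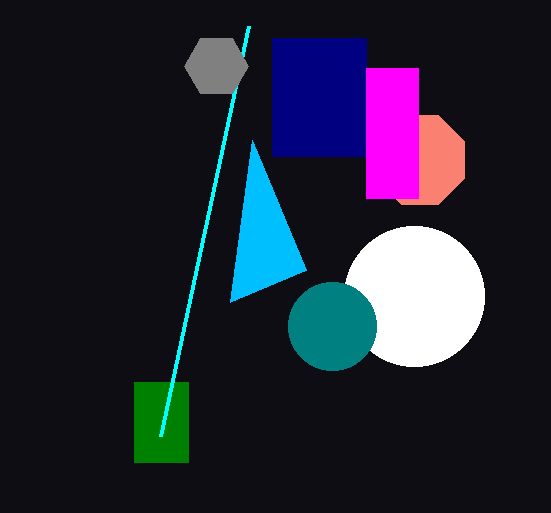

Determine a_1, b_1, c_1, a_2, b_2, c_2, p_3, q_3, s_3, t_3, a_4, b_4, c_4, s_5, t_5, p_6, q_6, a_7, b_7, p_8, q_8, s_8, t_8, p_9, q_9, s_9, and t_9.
a_1 = 420; b_1 = 160; c_1 = 48; a_2 = 414; b_2 = 296; c_2 = 70; p_3 = 134; q_3 = 382; s_3 = 188; t_3 = 462; a_4 = 332; b_4 = 326; c_4 = 44; s_5 = 160; t_5 = 436; p_6 = 306; q_6 = 270; a_7 = 216; b_7 = 66; p_8 = 272; q_8 = 38; s_8 = 366; t_8 = 156; p_9 = 366; q_9 = 68; s_9 = 418; t_9 = 198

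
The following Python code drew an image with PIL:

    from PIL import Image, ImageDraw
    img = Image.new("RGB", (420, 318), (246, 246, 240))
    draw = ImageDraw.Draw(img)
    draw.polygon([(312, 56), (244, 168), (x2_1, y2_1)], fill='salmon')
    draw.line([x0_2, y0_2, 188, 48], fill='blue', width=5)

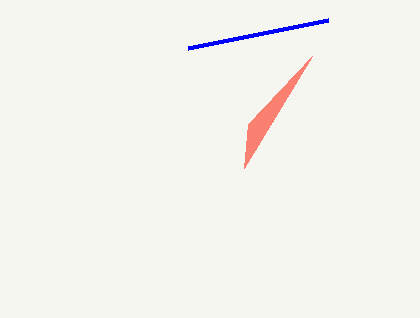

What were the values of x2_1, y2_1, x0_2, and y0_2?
x2_1 = 248, y2_1 = 124, x0_2 = 328, y0_2 = 20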